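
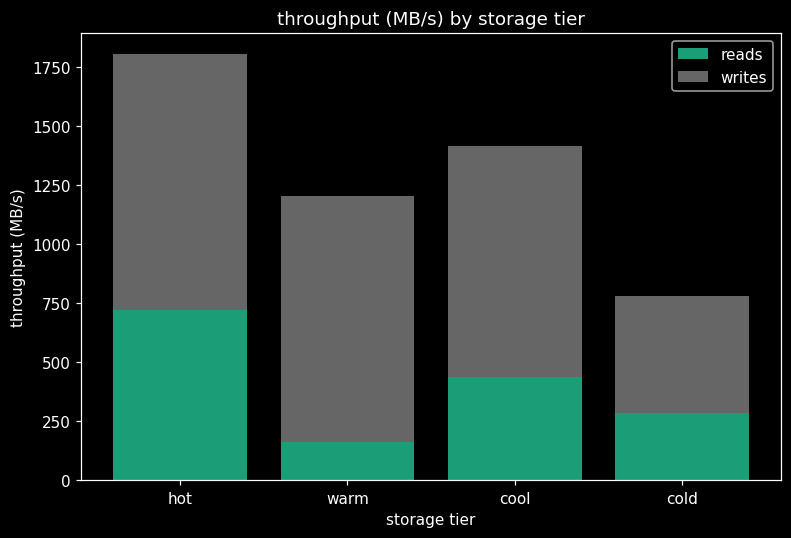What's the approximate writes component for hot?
≈ 1000

writes top ≈ 1800, bottom ≈ 800; segment ≈ 1000.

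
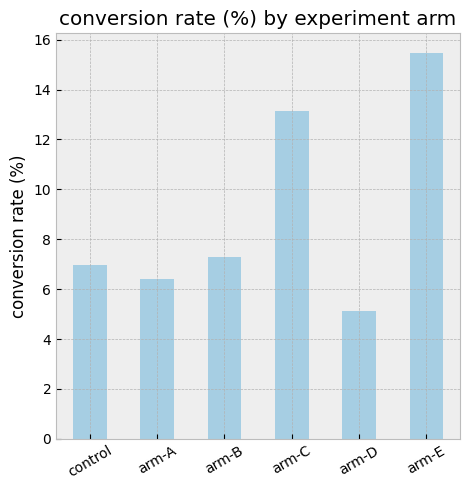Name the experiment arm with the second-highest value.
arm-C

Top 3: arm-E ≈ 16, arm-C ≈ 14, arm-B ≈ 8.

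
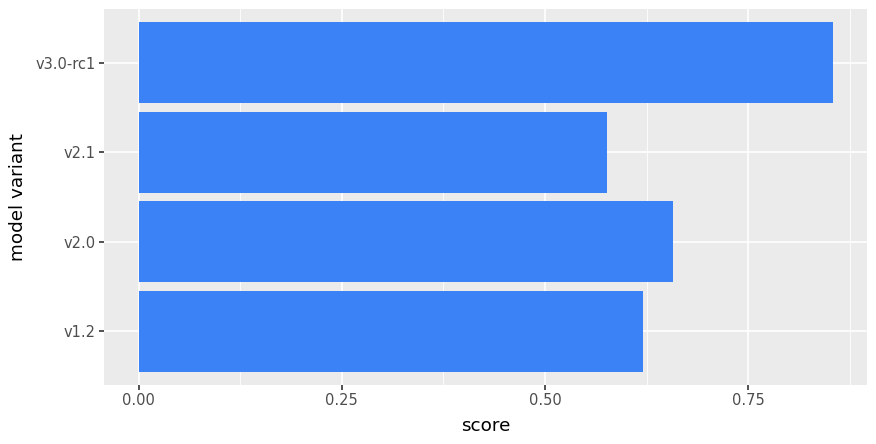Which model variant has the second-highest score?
v2.0

Top 3: v3.0-rc1 ≈ 0.9, v2.0 ≈ 0.7, v1.2 ≈ 0.6.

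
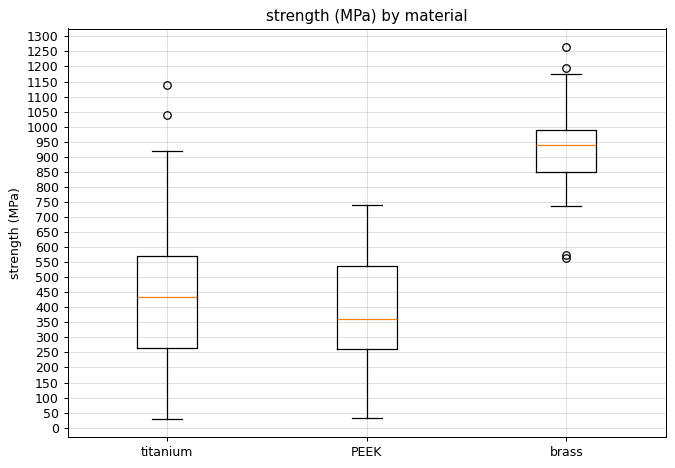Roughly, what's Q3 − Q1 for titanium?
≈ 300

Q3 ≈ 550, Q1 ≈ 250; IQR ≈ 300.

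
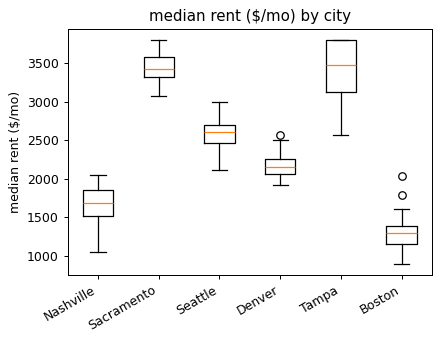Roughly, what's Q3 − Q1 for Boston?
≈ 200

Q3 ≈ 1400, Q1 ≈ 1200; IQR ≈ 200.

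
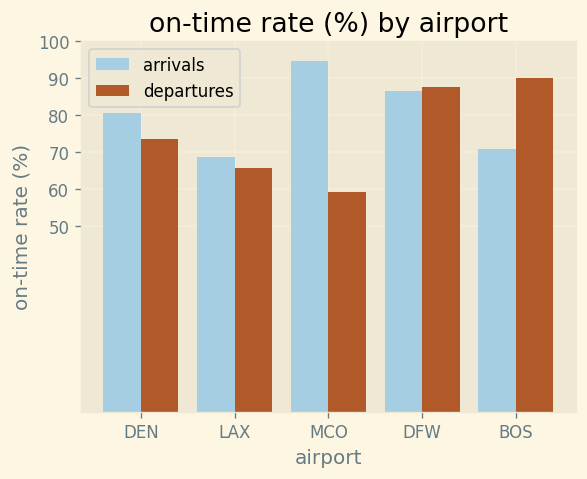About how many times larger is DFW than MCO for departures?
DFW ≈ 90, MCO ≈ 60; 90/60 ≈ 1.5.

≈ 1.5×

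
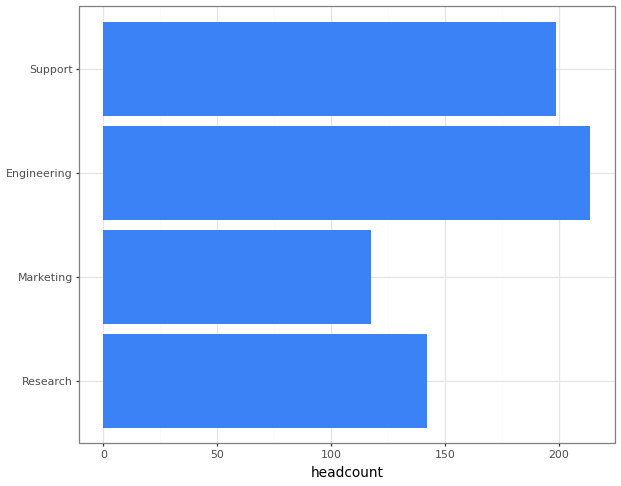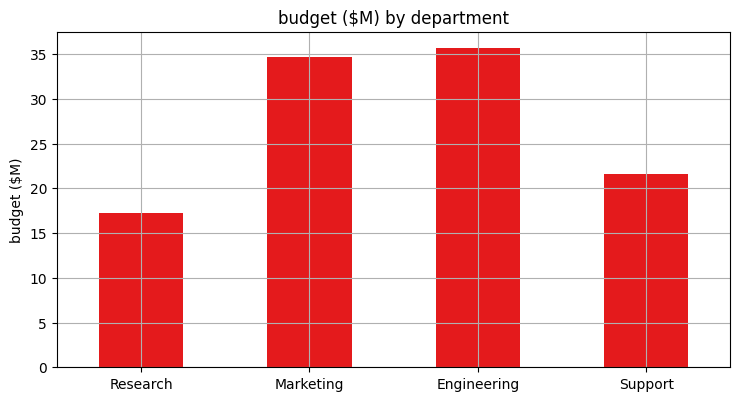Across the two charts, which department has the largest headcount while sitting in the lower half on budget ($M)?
Support

Chart 2 median budget ($M) ≈ 30; below-median departments: Research, Support. Among those, Support has the highest headcount (≈ 200).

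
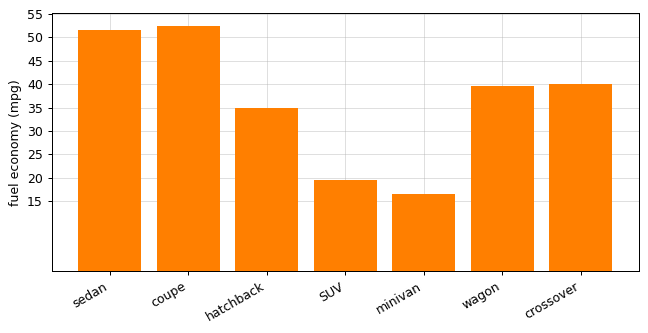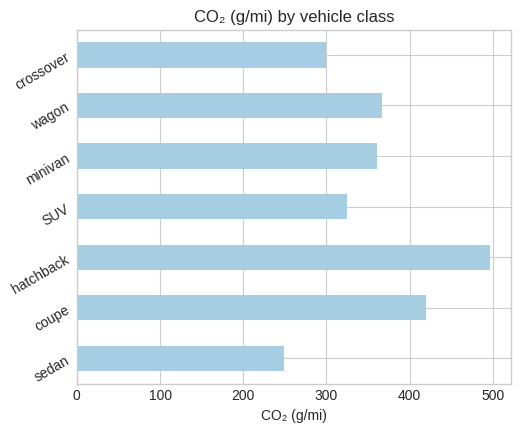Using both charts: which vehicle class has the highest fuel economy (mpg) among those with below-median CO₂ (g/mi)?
sedan

Chart 2 median CO₂ (g/mi) ≈ 350; below-median vehicle classes: sedan, SUV, crossover. Among those, sedan has the highest fuel economy (mpg) (≈ 50).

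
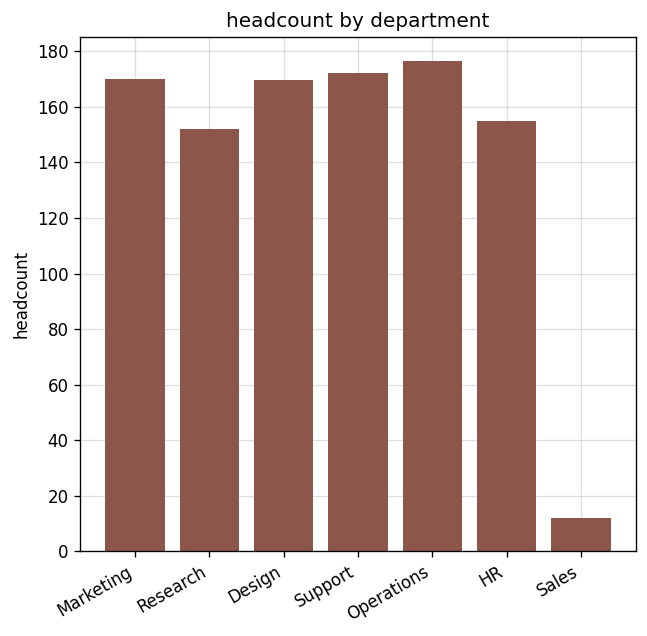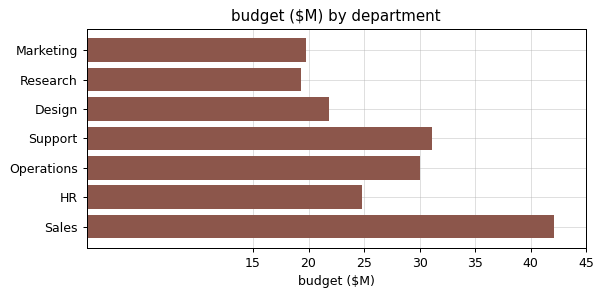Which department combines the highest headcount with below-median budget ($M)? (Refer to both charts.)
Chart 2 median budget ($M) ≈ 25; below-median departments: Marketing, Research, Design. Among those, Marketing has the highest headcount (≈ 180).

Marketing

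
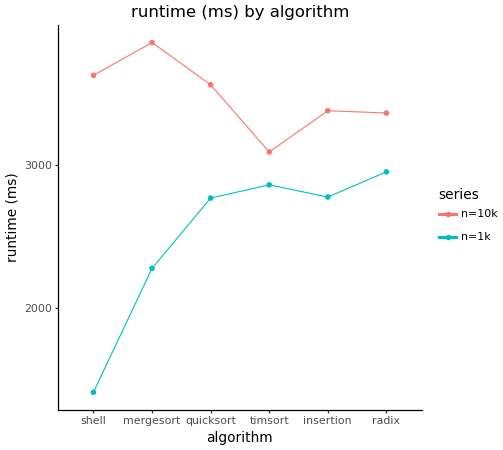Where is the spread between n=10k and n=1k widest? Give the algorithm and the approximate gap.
shell: n=10k ≈ 3500, n=1k ≈ 1500 → gap ≈ 2000. Next-largest (mergesort) is only ≈ 1500.

shell, ≈ 2000 ms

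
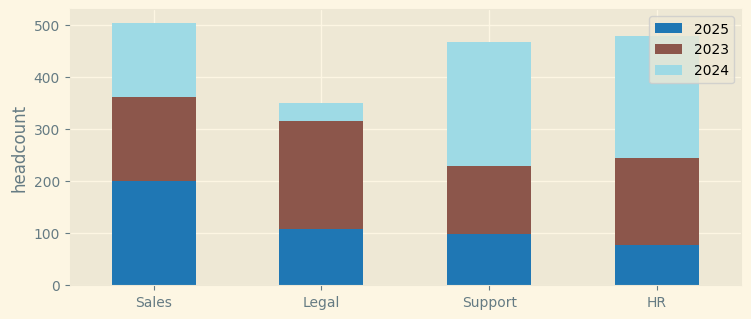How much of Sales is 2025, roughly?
2025 top ≈ 200, bottom ≈ 0; segment ≈ 200.

≈ 200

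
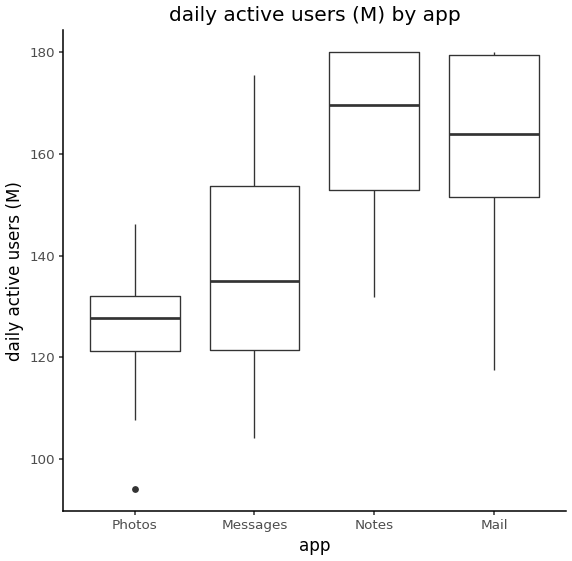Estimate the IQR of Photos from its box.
Q3 ≈ 130, Q1 ≈ 120; IQR ≈ 10.

≈ 10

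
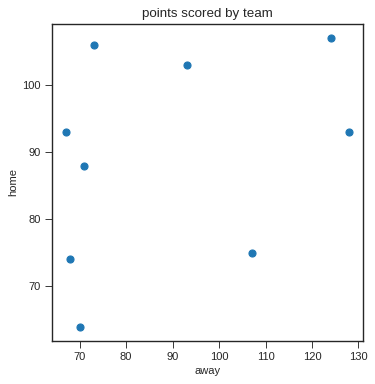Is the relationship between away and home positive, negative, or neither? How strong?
positive, weak

Points are positively correlated; weak (|r| ≈ 0.3).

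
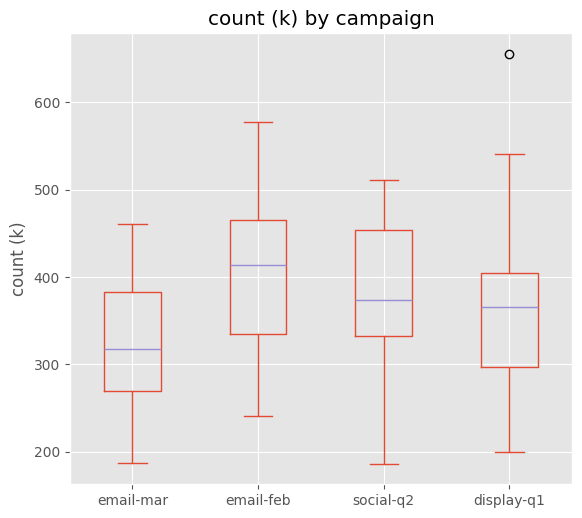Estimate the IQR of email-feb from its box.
≈ 130

Q3 ≈ 470, Q1 ≈ 340; IQR ≈ 130.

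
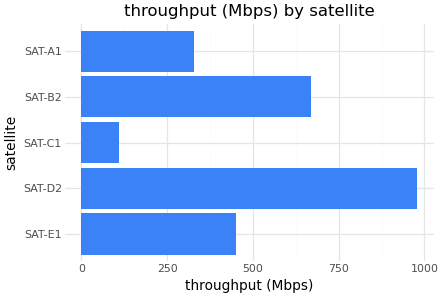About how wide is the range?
Max SAT-D2 ≈ 1000, min SAT-C1 ≈ 100; range ≈ 900.

≈ 900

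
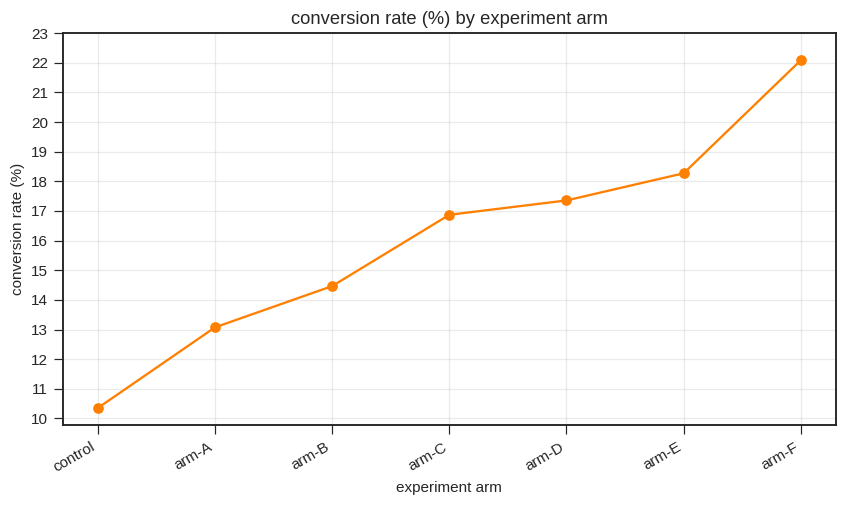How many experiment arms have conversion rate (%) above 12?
Above 12: arm-A, arm-B, arm-C, arm-D, arm-E, arm-F.

6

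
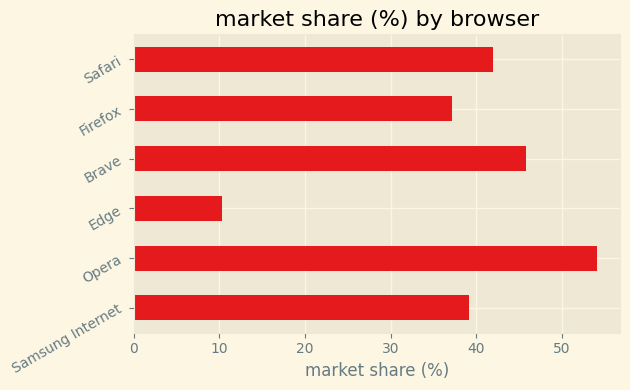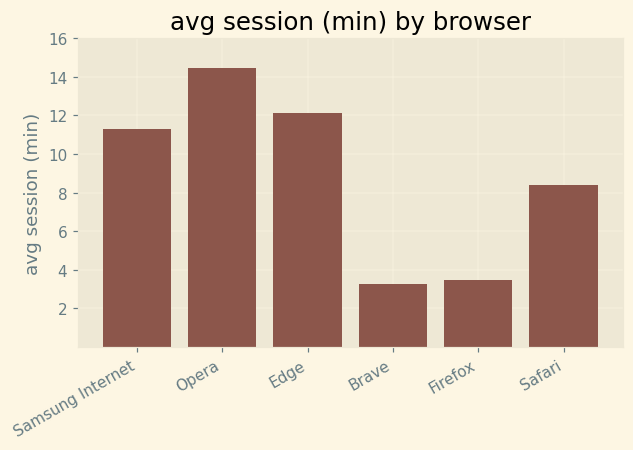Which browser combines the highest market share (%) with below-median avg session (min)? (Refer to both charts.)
Brave

Chart 2 median avg session (min) ≈ 10; below-median browsers: Brave, Firefox, Safari. Among those, Brave has the highest market share (%) (≈ 45).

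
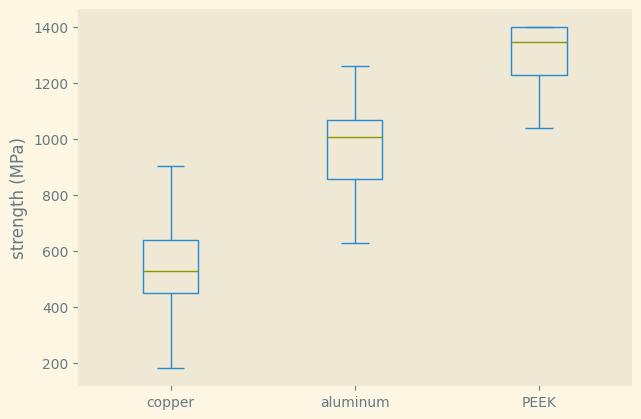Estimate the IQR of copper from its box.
≈ 200

Q3 ≈ 600, Q1 ≈ 400; IQR ≈ 200.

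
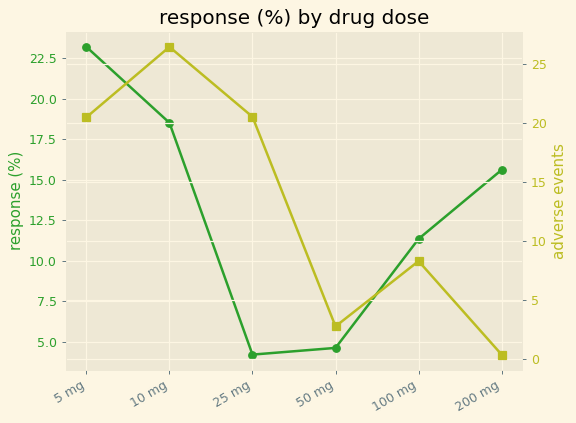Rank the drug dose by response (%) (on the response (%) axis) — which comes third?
200 mg

Top 4 (on the response (%) axis): 5 mg ≈ 24, 10 mg ≈ 18, 200 mg ≈ 16, 100 mg ≈ 12.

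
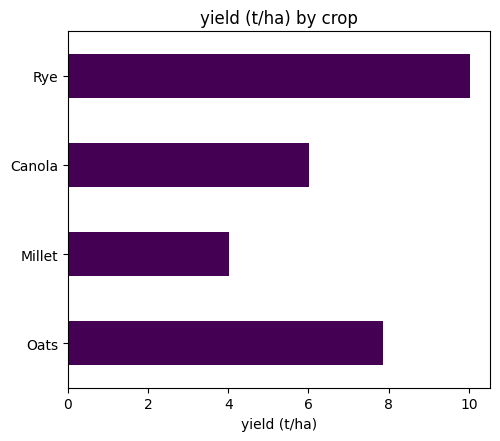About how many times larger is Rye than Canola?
Rye ≈ 10, Canola ≈ 6; 10/6 ≈ 1.67.

≈ 1.67×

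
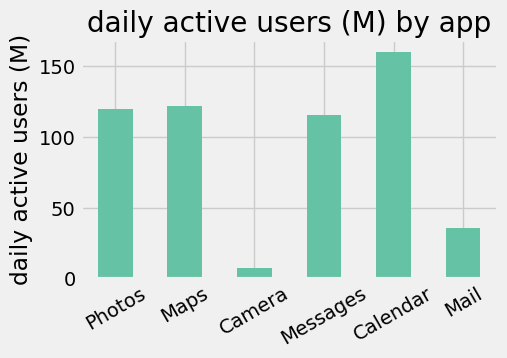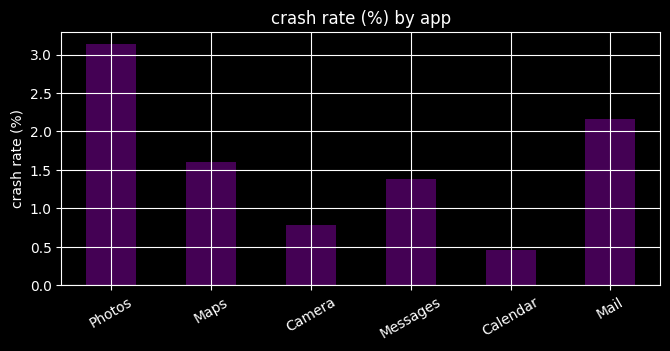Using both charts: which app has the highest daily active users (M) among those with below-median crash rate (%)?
Calendar

Chart 2 median crash rate (%) ≈ 1.5; below-median apps: Camera, Messages, Calendar. Among those, Calendar has the highest daily active users (M) (≈ 160).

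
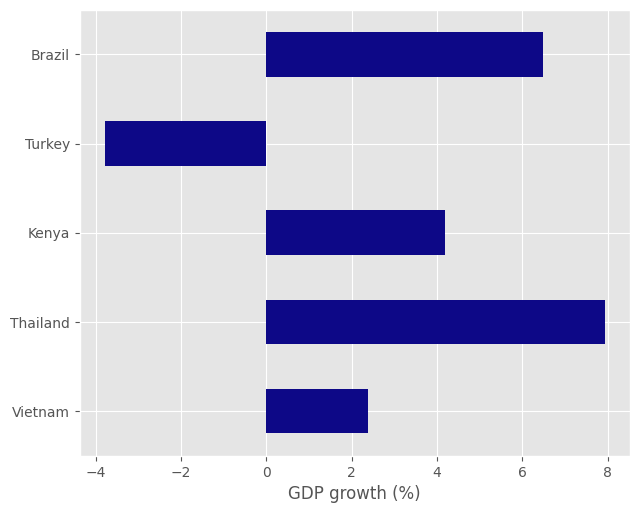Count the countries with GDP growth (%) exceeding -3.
4

Above -3: Vietnam, Thailand, Kenya, Brazil.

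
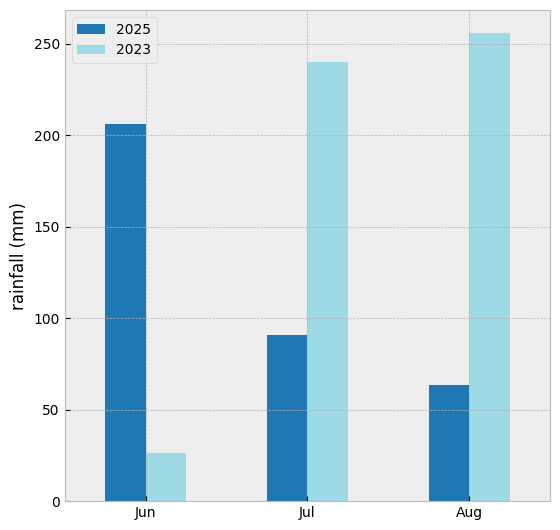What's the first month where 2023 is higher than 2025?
Jun: 2023 ≈ 25 vs 2025 ≈ 200 (not yet); Jul: 2023 ≈ 250 vs 2025 ≈ 100 (first crossover).

Jul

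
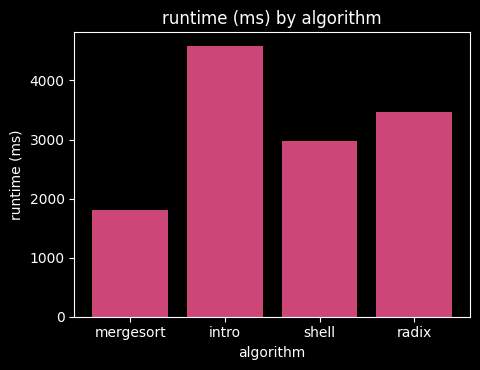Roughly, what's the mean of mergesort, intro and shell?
≈ 3167

(2000 + 4500 + 3000) / 3 ≈ 3167.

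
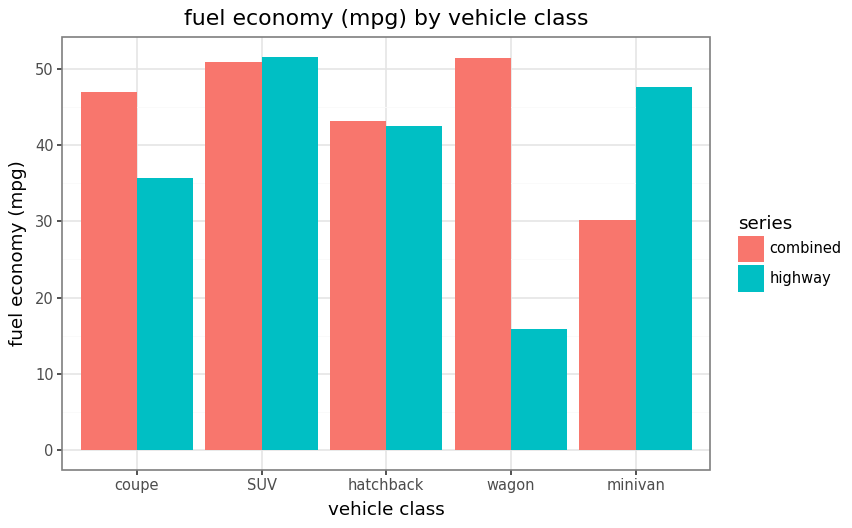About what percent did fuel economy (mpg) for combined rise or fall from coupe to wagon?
coupe ≈ 45, wagon ≈ 50; (50 − 45) / 45 ≈ +11.1%.

≈ +11.1%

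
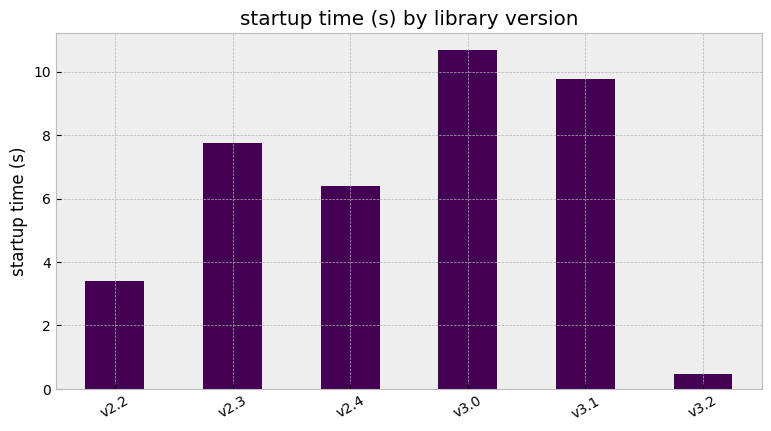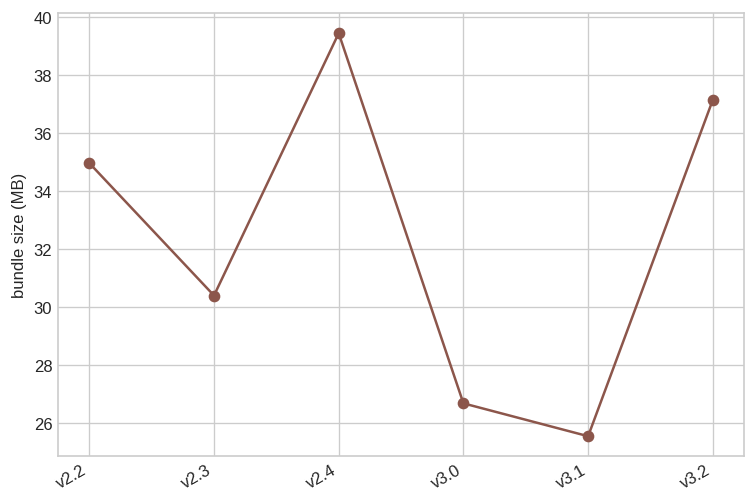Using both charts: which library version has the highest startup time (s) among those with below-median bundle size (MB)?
Chart 2 median bundle size (MB) ≈ 35; below-median library versions: v2.3, v3.0, v3.1. Among those, v3.0 has the highest startup time (s) (≈ 11).

v3.0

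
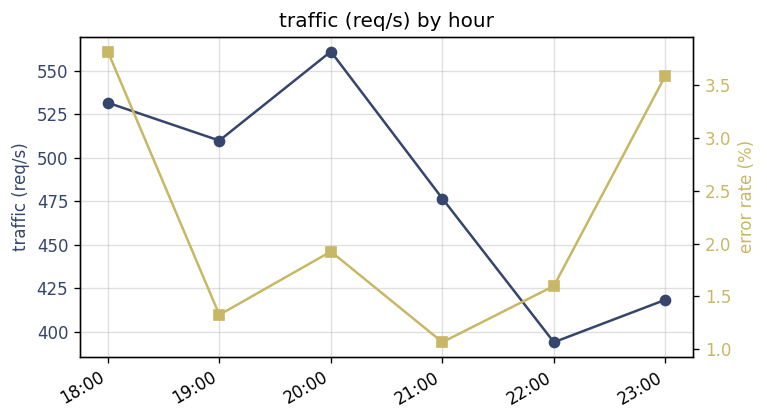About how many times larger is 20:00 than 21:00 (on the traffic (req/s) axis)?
≈ 1.17×

20:00 ≈ 560, 21:00 ≈ 480; 560/480 ≈ 1.17.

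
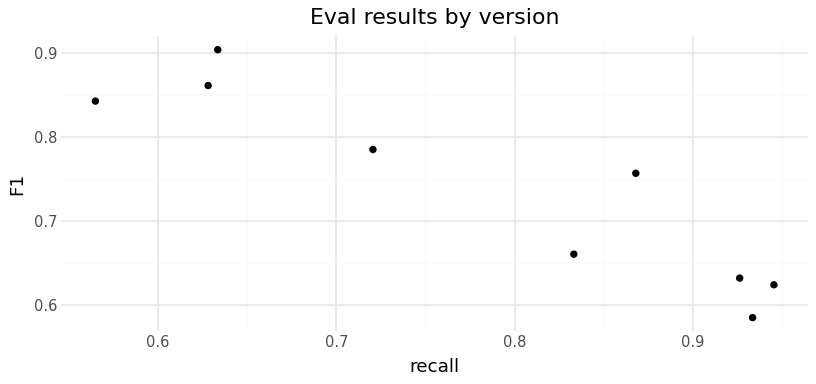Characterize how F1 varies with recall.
negative, strong

Points are negatively correlated; strong (|r| ≈ 0.9).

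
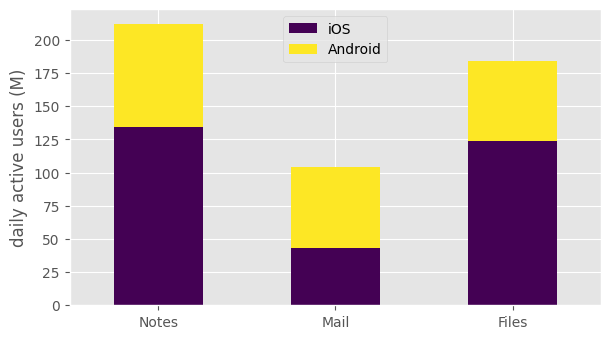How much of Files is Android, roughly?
≈ 60

Android top ≈ 180, bottom ≈ 120; segment ≈ 60.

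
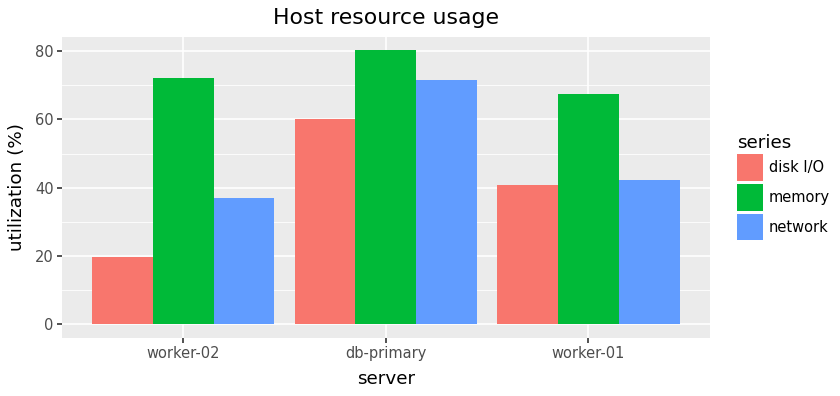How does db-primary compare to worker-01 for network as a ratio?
≈ 1.75×

db-primary ≈ 70, worker-01 ≈ 40; 70/40 ≈ 1.75.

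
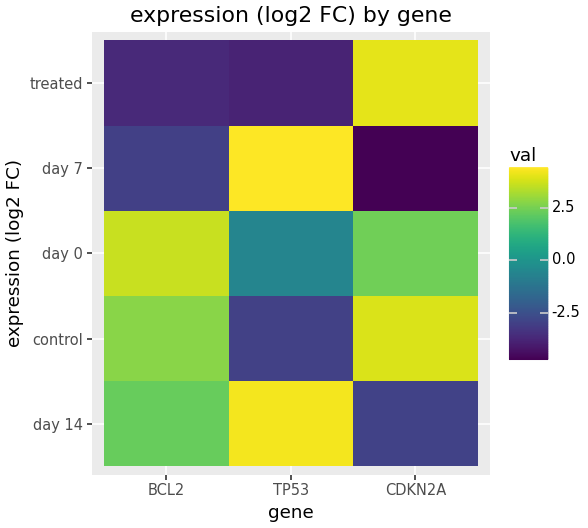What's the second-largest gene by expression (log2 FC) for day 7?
Top 3 for day 7: TP53 ≈ 4, BCL2 ≈ -3, CDKN2A ≈ -5.

BCL2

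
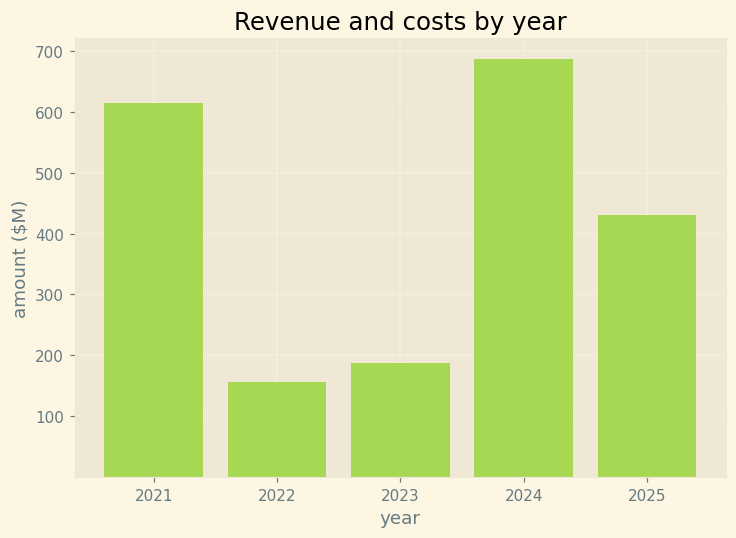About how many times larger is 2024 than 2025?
≈ 1.75×

2024 ≈ 700, 2025 ≈ 400; 700/400 ≈ 1.75.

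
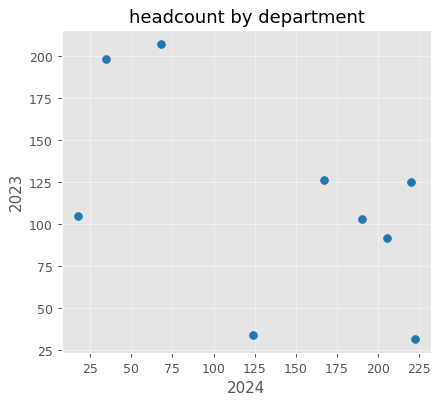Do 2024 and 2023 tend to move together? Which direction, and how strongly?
Points are negatively correlated; moderate (|r| ≈ 0.5).

negative, moderate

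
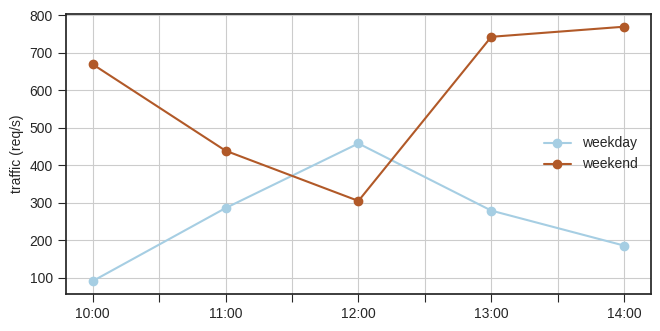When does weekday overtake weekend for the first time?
11:00: weekday ≈ 300 vs weekend ≈ 400 (not yet); 12:00: weekday ≈ 500 vs weekend ≈ 300 (first crossover).

12:00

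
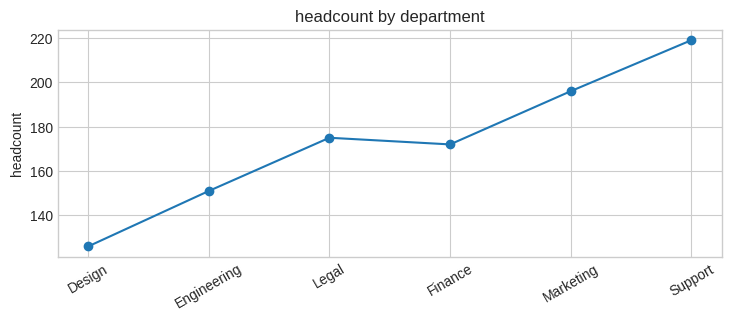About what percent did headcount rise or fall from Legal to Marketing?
≈ +11.1%

Legal ≈ 180, Marketing ≈ 200; (200 − 180) / 180 ≈ +11.1%.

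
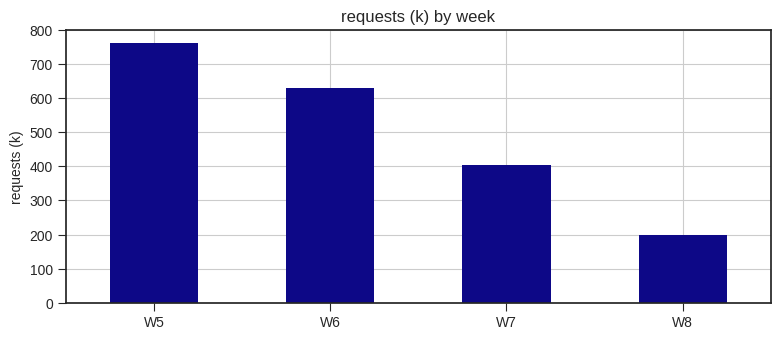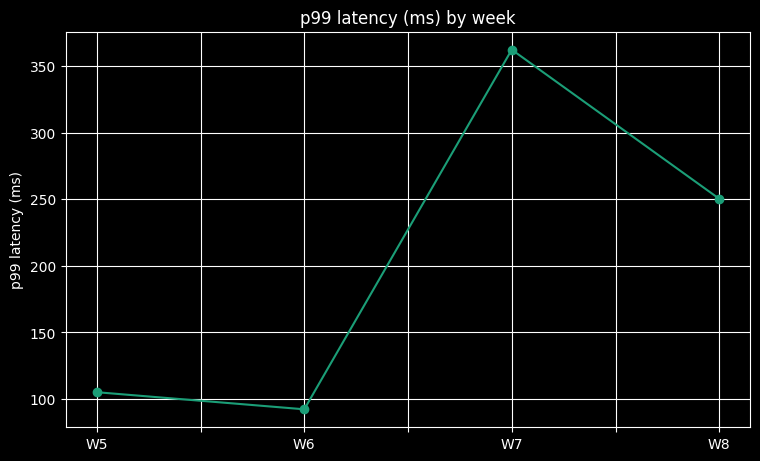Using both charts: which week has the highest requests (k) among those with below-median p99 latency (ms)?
W5

Chart 2 median p99 latency (ms) ≈ 200; below-median weeks: W5, W6. Among those, W5 has the highest requests (k) (≈ 800).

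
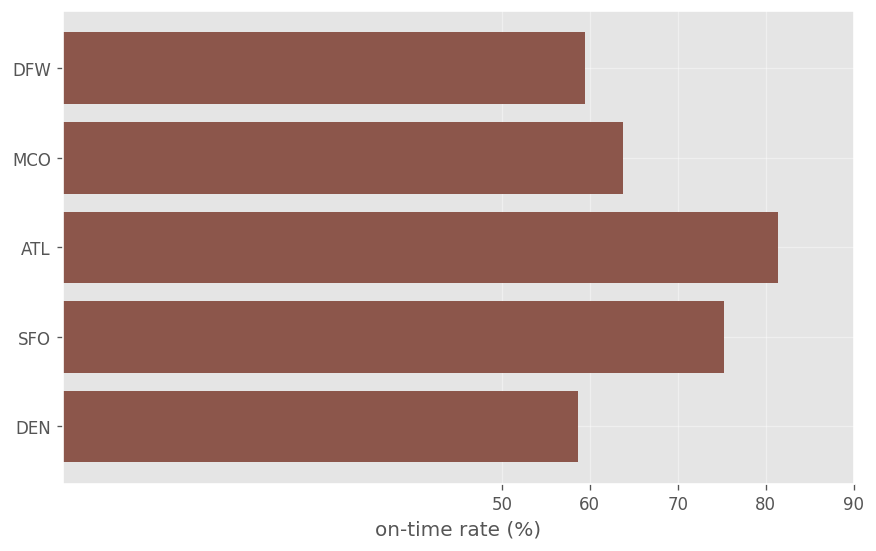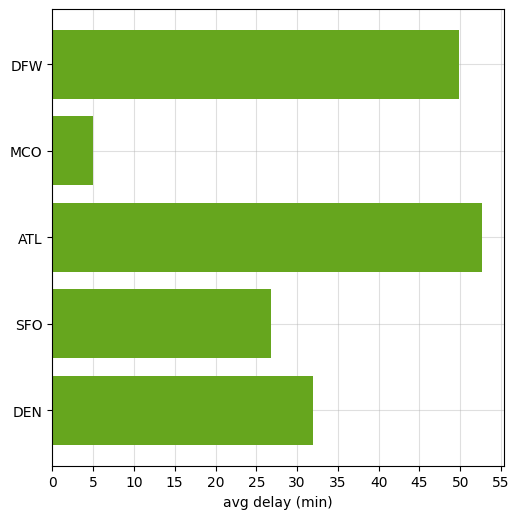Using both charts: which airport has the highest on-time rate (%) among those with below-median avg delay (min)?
Chart 2 median avg delay (min) ≈ 30; below-median airports: MCO, SFO. Among those, SFO has the highest on-time rate (%) (≈ 80).

SFO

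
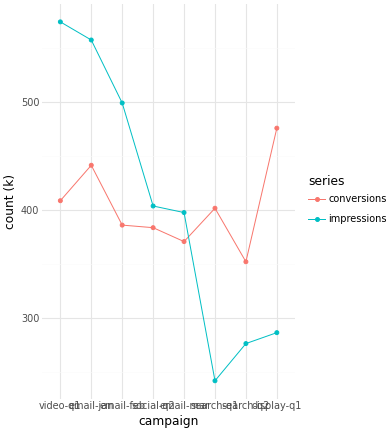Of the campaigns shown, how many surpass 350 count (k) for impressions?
Above 350: video-q1, email-jan, email-feb, social-q2, email-mar.

5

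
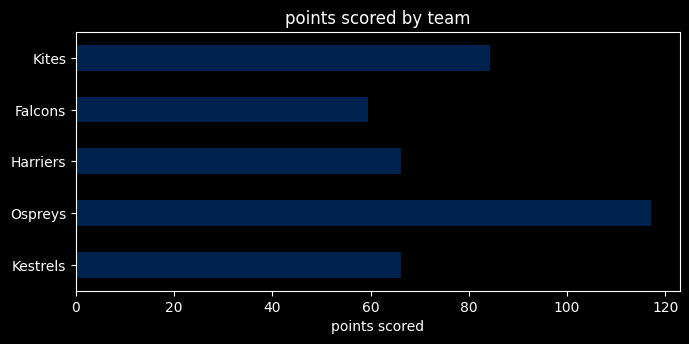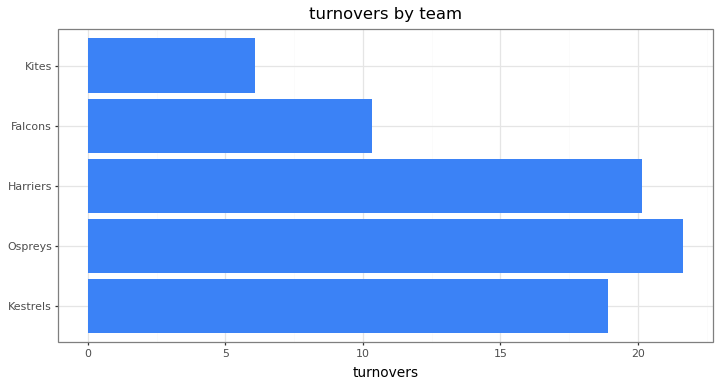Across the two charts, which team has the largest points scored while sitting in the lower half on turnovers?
Kites

Chart 2 median turnovers ≈ 18; below-median teams: Falcons, Kites. Among those, Kites has the highest points scored (≈ 80).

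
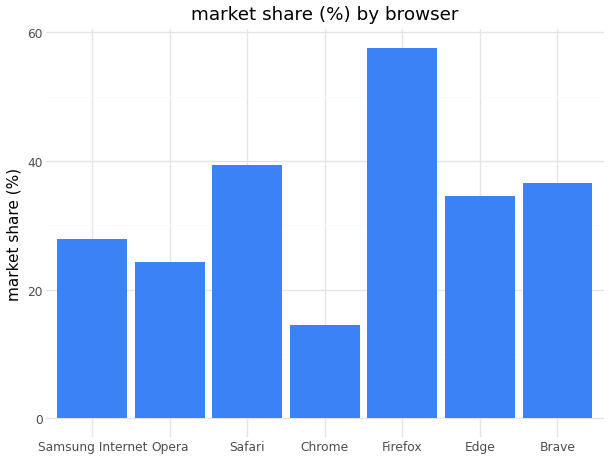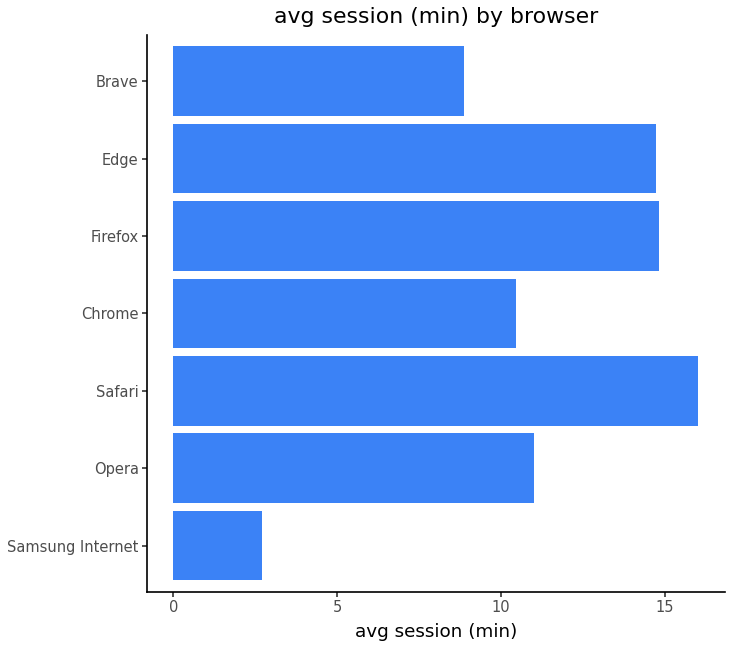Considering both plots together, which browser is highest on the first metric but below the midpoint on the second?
Brave

Chart 2 median avg session (min) ≈ 12; below-median browsers: Samsung Internet, Chrome, Brave. Among those, Brave has the highest market share (%) (≈ 40).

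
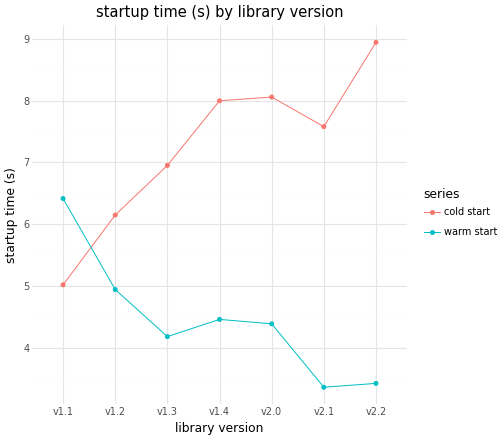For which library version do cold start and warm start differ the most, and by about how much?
v2.2: cold start ≈ 9.0, warm start ≈ 3.5 → gap ≈ 5.5. Next-largest (v2.1) is only ≈ 4.0.

v2.2, ≈ 5.5 s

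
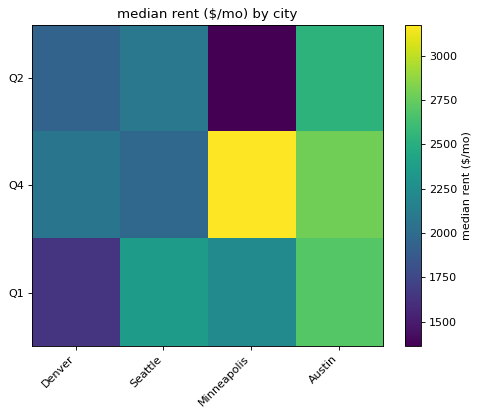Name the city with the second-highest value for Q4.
Austin

Top 3 for Q4: Minneapolis ≈ 3200, Austin ≈ 2800, Denver ≈ 2000.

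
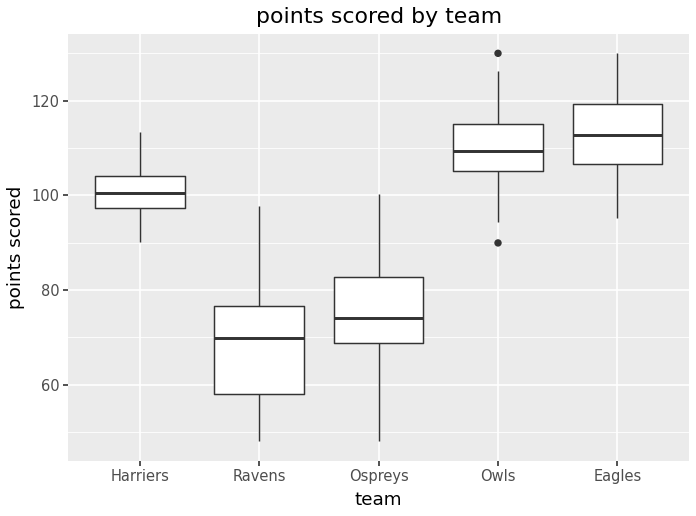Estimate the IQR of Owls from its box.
≈ 10

Q3 ≈ 115, Q1 ≈ 105; IQR ≈ 10.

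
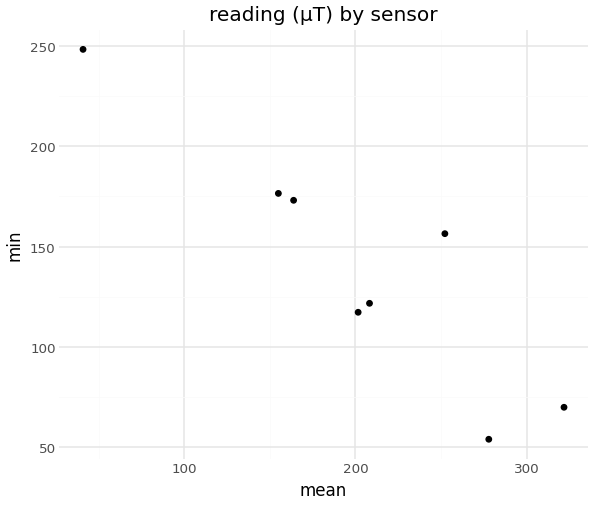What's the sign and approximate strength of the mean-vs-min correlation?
negative, strong

Points are negatively correlated; strong (|r| ≈ 0.9).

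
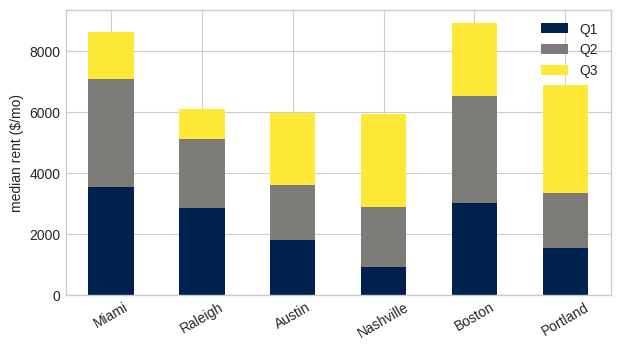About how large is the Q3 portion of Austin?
≈ 2000

Q3 top ≈ 6000, bottom ≈ 4000; segment ≈ 2000.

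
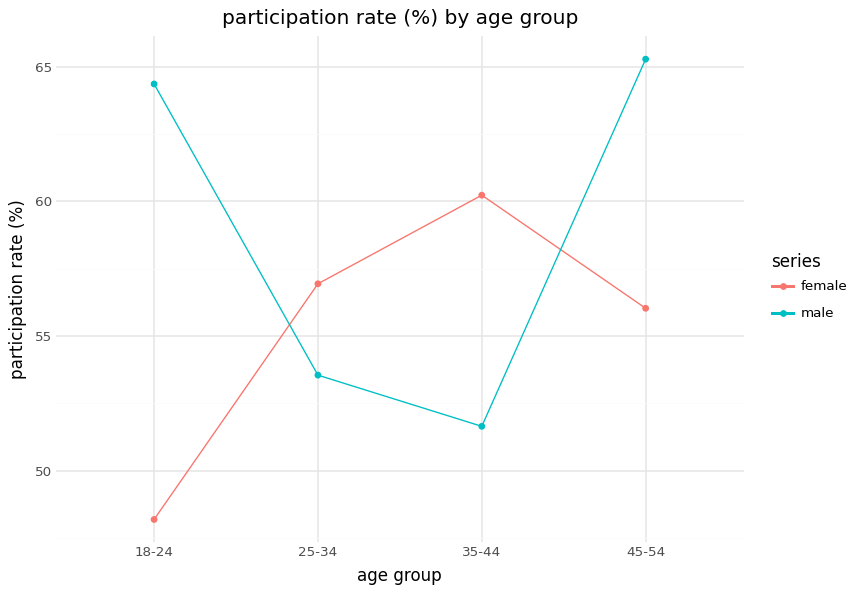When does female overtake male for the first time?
25-34

18-24: female ≈ 48 vs male ≈ 64 (not yet); 25-34: female ≈ 56 vs male ≈ 54 (first crossover).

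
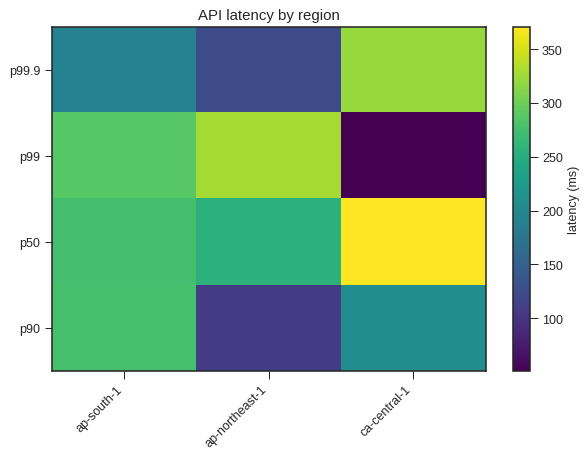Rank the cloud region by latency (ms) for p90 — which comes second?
ca-central-1

Top 3 for p90: ap-south-1 ≈ 300, ca-central-1 ≈ 200, ap-northeast-1 ≈ 100.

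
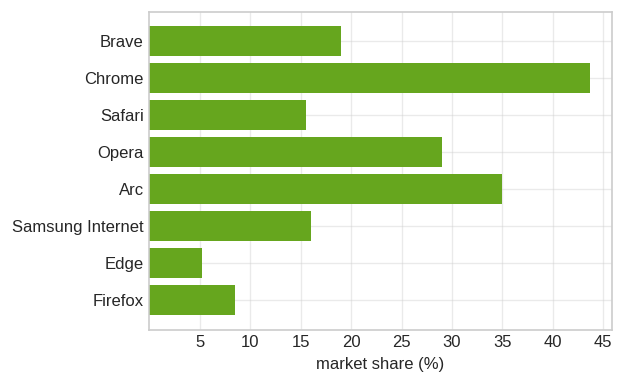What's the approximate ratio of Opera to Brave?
≈ 1.5×

Opera ≈ 30, Brave ≈ 20; 30/20 ≈ 1.5.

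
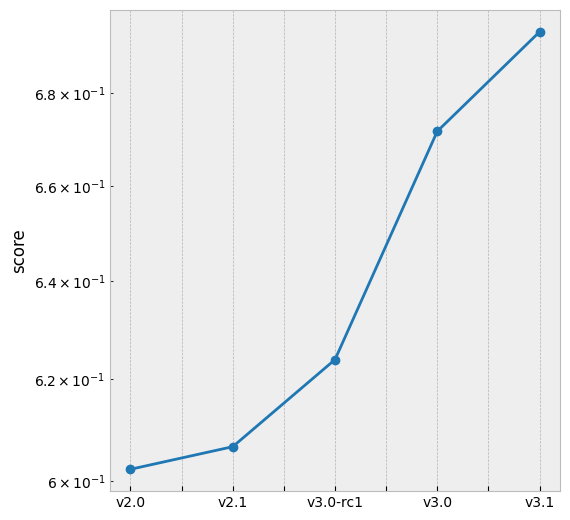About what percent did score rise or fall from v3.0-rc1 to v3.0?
≈ +8.1%

v3.0-rc1 ≈ 0.62, v3.0 ≈ 0.67; (0.67 − 0.62) / 0.62 ≈ +8.1%.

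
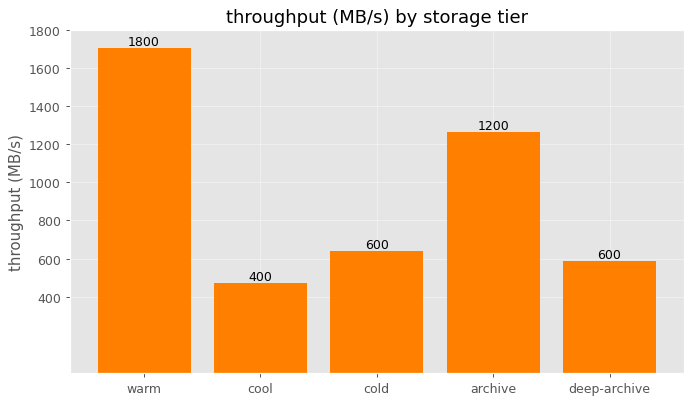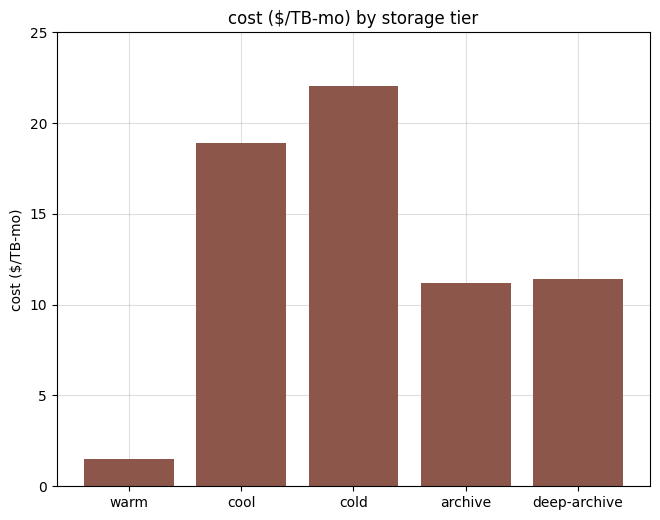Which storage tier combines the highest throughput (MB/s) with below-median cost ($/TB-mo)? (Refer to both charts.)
warm

Chart 2 median cost ($/TB-mo) ≈ 10; below-median storage tiers: warm, archive. Among those, warm has the highest throughput (MB/s) (≈ 1800).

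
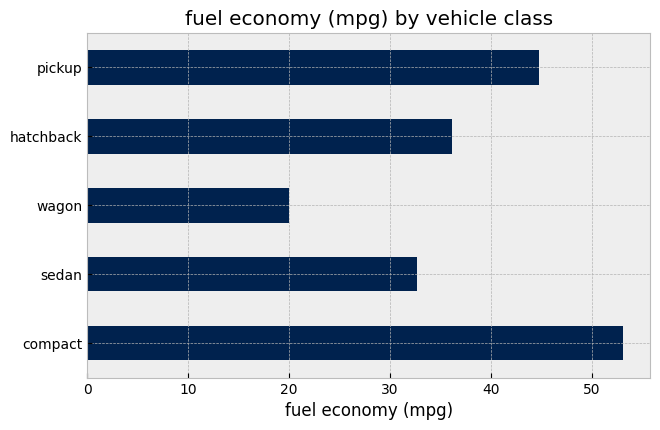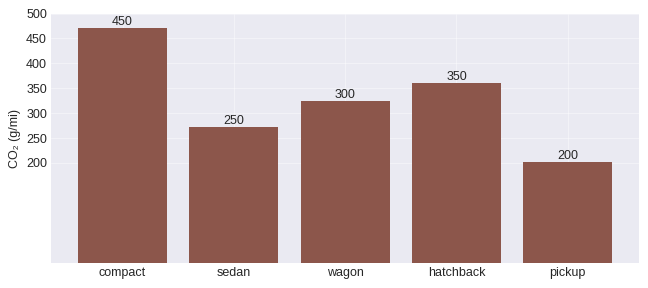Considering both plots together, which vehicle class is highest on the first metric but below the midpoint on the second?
Chart 2 median CO₂ (g/mi) ≈ 300; below-median vehicle classes: sedan, pickup. Among those, pickup has the highest fuel economy (mpg) (≈ 45).

pickup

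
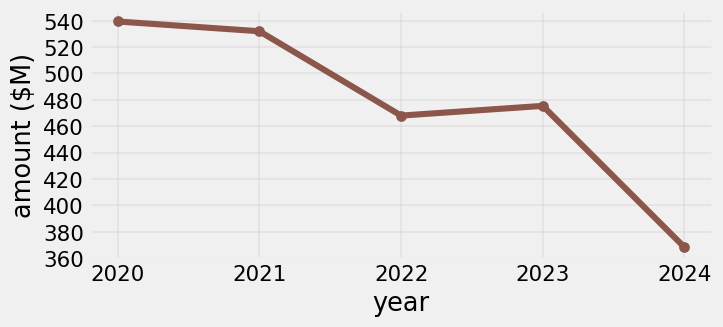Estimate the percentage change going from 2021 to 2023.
2021 ≈ 540, 2023 ≈ 480; (480 − 540) / 540 ≈ -11.1%.

≈ -11.1%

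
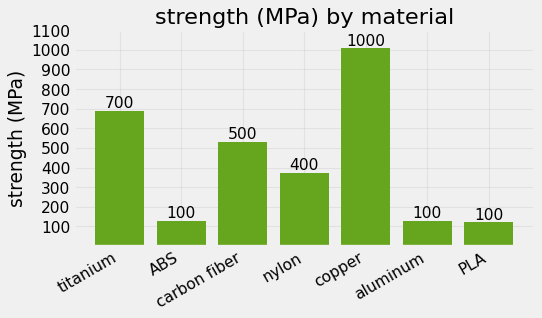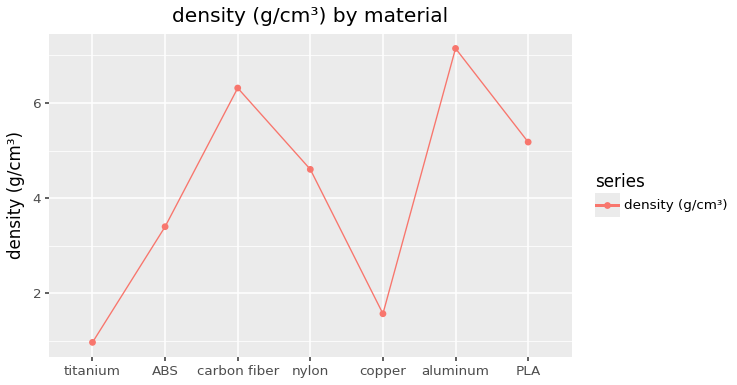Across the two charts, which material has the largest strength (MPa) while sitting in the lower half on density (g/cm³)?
Chart 2 median density (g/cm³) ≈ 5; below-median materials: titanium, ABS, copper. Among those, copper has the highest strength (MPa) (≈ 1000).

copper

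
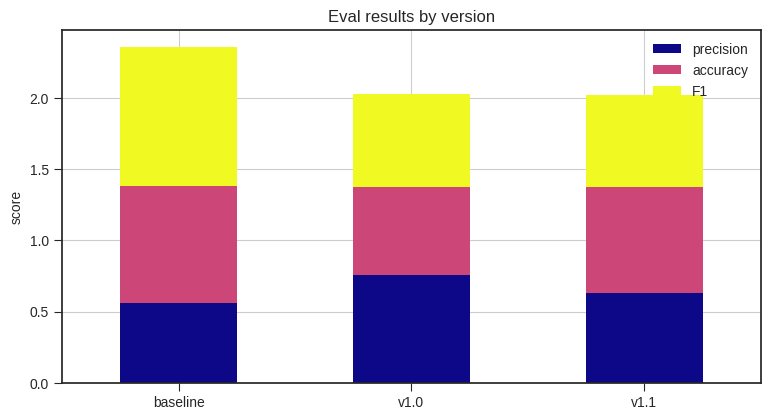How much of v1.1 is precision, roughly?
precision top ≈ 0.6, bottom ≈ 0.0; segment ≈ 0.6.

≈ 0.6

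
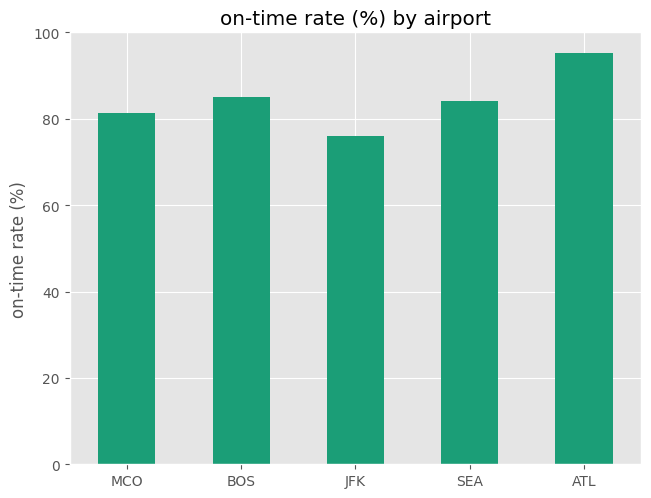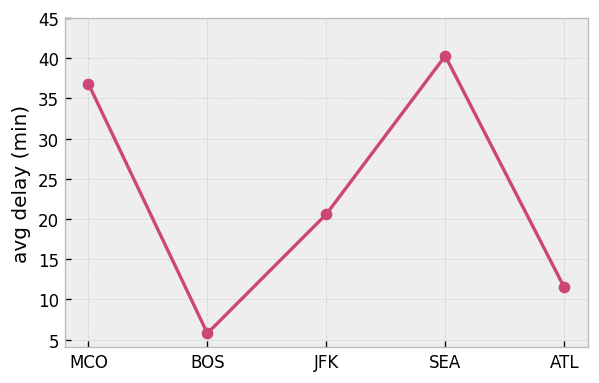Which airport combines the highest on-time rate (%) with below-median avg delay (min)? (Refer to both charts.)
ATL

Chart 2 median avg delay (min) ≈ 20; below-median airports: BOS, ATL. Among those, ATL has the highest on-time rate (%) (≈ 100).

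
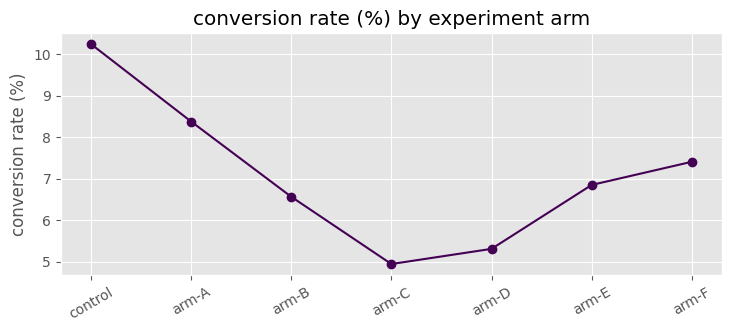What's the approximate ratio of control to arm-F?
≈ 1.33×

control ≈ 10.0, arm-F ≈ 7.5; 10.0/7.5 ≈ 1.33.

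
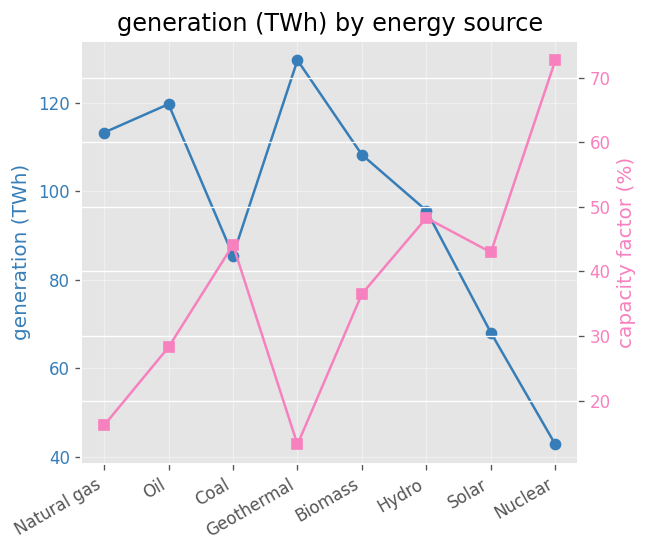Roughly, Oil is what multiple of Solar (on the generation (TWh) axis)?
≈ 1.71×

Oil ≈ 120, Solar ≈ 70; 120/70 ≈ 1.71.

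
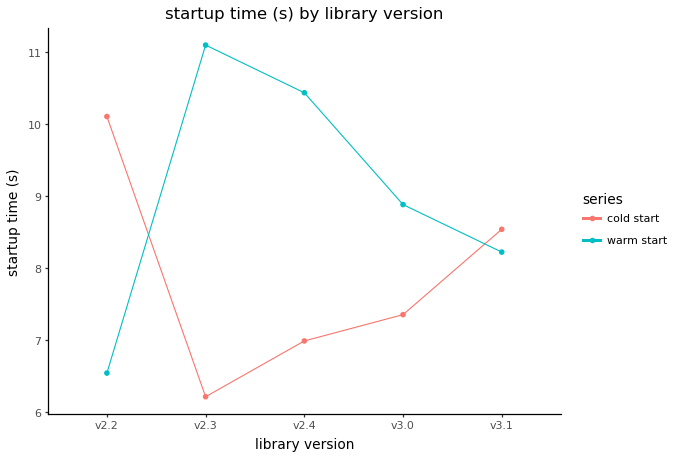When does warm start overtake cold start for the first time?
v2.2: warm start ≈ 6.5 vs cold start ≈ 10.0 (not yet); v2.3: warm start ≈ 11.0 vs cold start ≈ 6.0 (first crossover).

v2.3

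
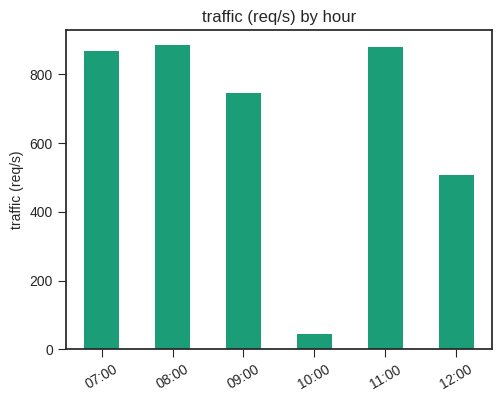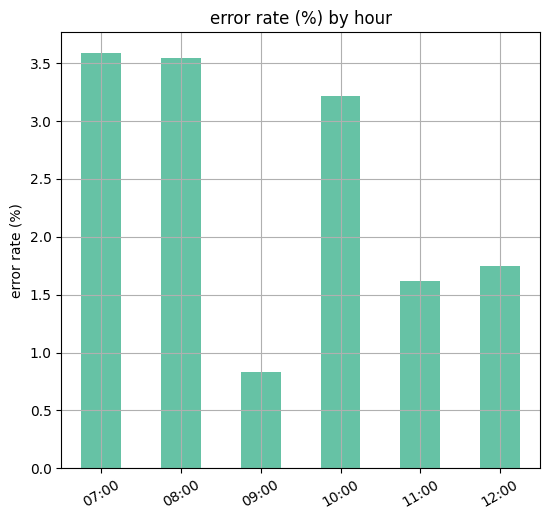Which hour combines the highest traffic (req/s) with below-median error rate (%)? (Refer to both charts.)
Chart 2 median error rate (%) ≈ 2.5; below-median hours: 09:00, 11:00, 12:00. Among those, 11:00 has the highest traffic (req/s) (≈ 900).

11:00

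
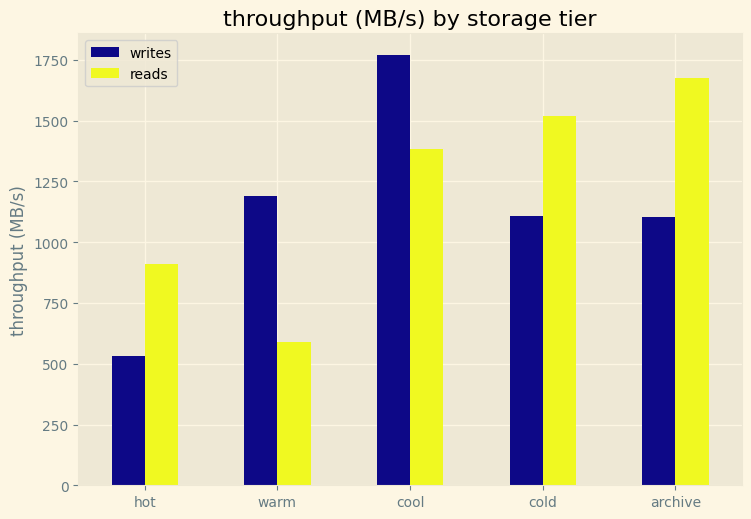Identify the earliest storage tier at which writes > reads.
hot: writes ≈ 600 vs reads ≈ 1000 (not yet); warm: writes ≈ 1200 vs reads ≈ 600 (first crossover).

warm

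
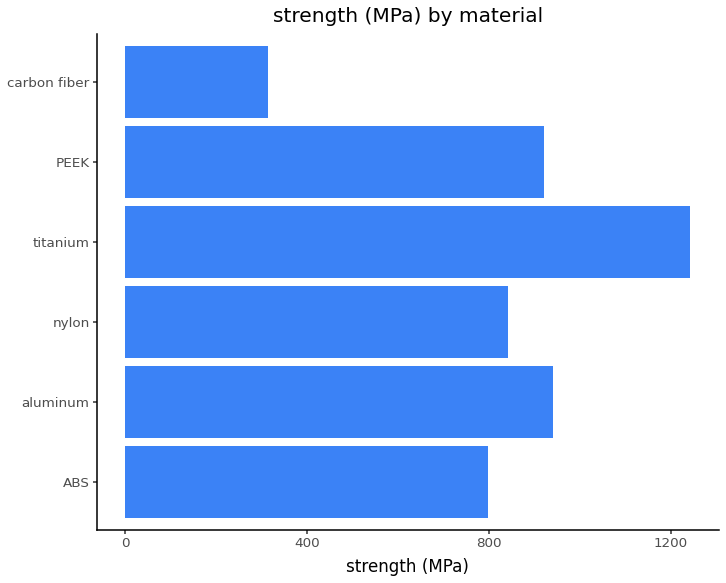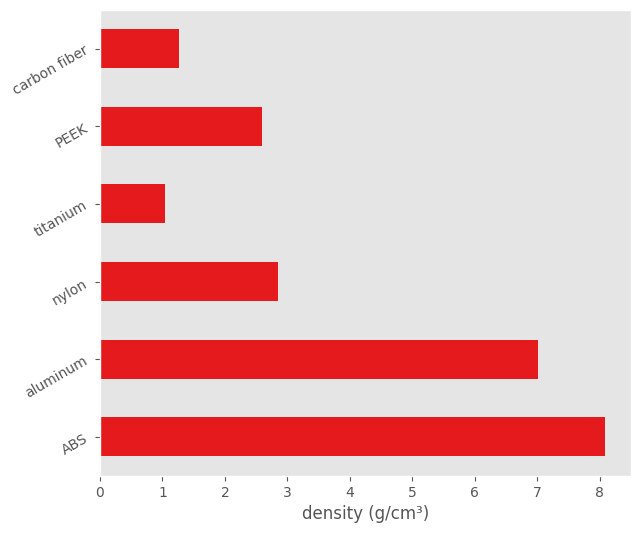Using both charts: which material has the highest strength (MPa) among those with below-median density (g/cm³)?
titanium

Chart 2 median density (g/cm³) ≈ 3; below-median materials: titanium, PEEK, carbon fiber. Among those, titanium has the highest strength (MPa) (≈ 1200).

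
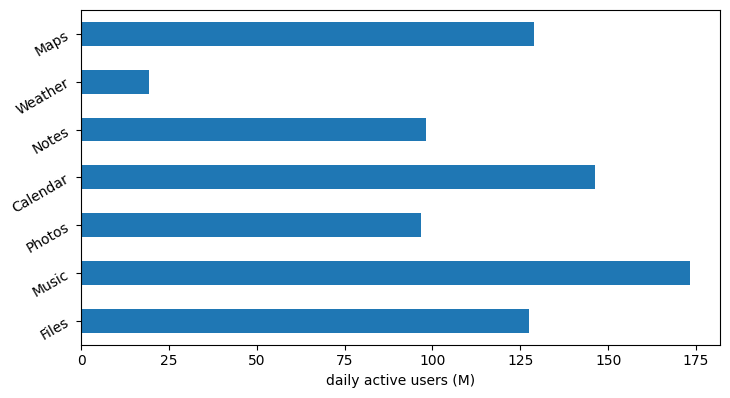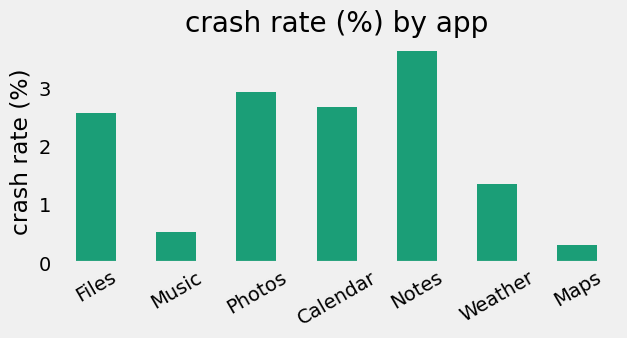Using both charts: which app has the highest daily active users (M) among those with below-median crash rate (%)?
Music

Chart 2 median crash rate (%) ≈ 2.5; below-median apps: Music, Weather, Maps. Among those, Music has the highest daily active users (M) (≈ 180).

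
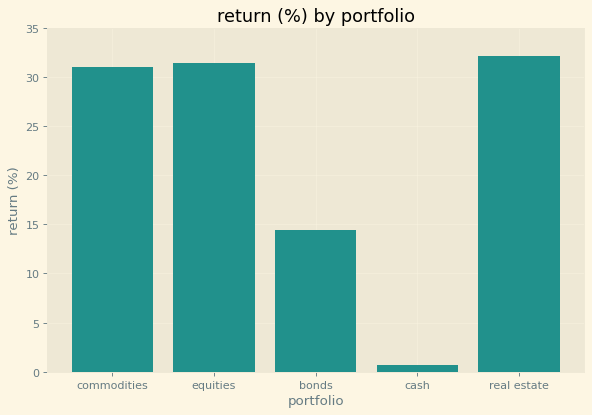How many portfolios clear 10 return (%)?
Above 10: commodities, equities, bonds, real estate.

4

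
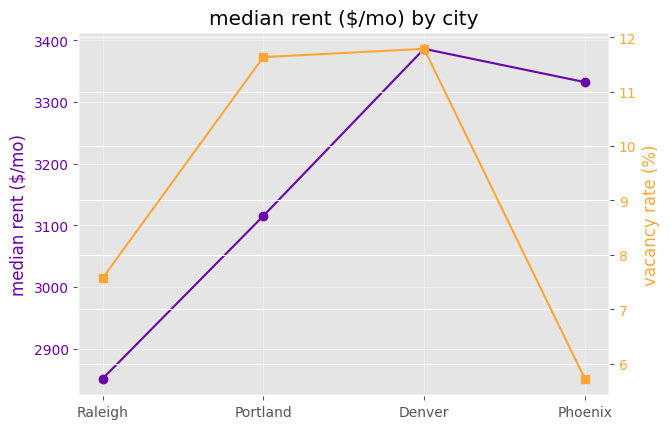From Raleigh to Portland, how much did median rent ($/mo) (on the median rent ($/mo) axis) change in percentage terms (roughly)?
Raleigh ≈ 2850, Portland ≈ 3100; (3100 − 2850) / 2850 ≈ +8.8%.

≈ +8.8%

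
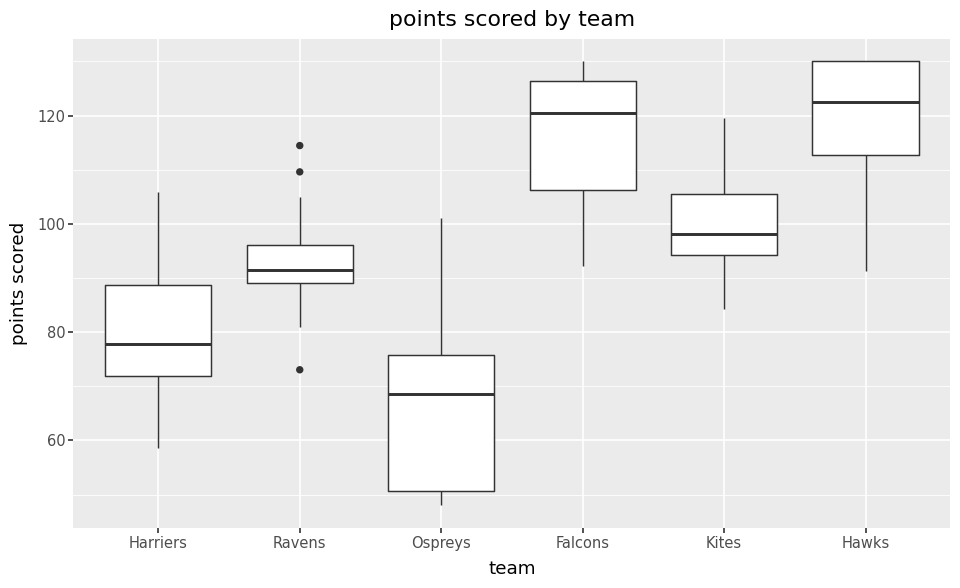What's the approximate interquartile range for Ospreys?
Q3 ≈ 75, Q1 ≈ 50; IQR ≈ 25.

≈ 25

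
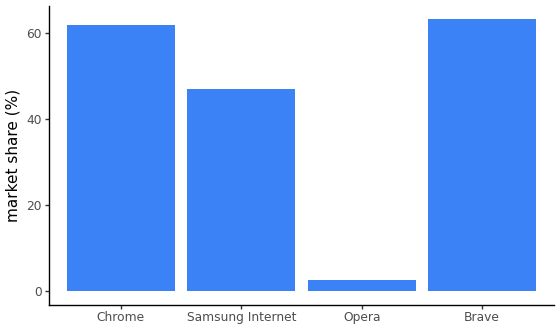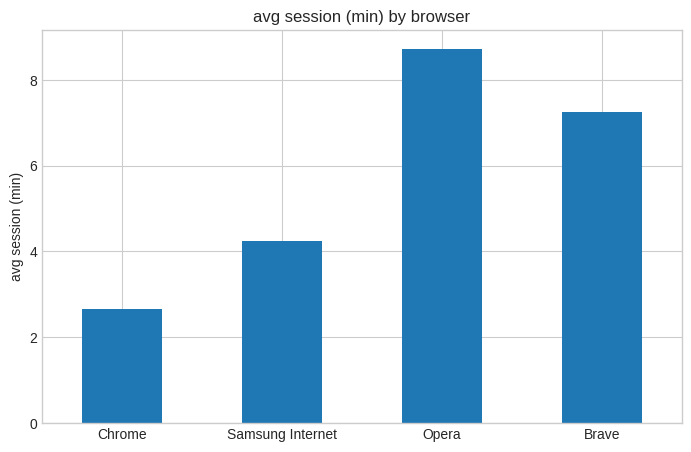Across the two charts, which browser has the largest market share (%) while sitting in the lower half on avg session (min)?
Chart 2 median avg session (min) ≈ 6; below-median browsers: Chrome, Samsung Internet. Among those, Chrome has the highest market share (%) (≈ 60).

Chrome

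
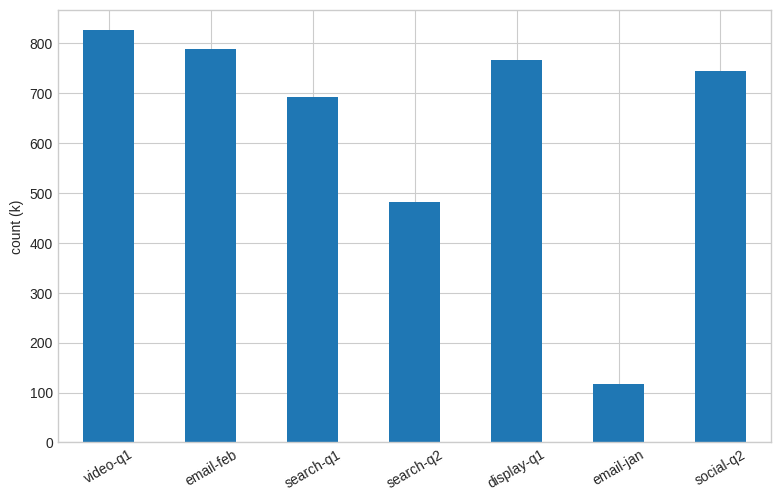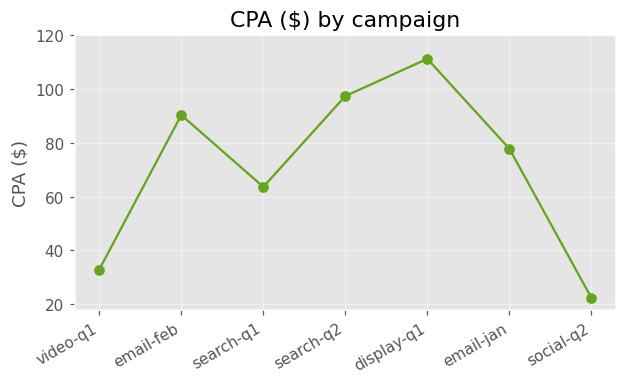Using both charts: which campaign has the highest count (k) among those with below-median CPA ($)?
Chart 2 median CPA ($) ≈ 80; below-median campaigns: video-q1, search-q1, social-q2. Among those, video-q1 has the highest count (k) (≈ 800).

video-q1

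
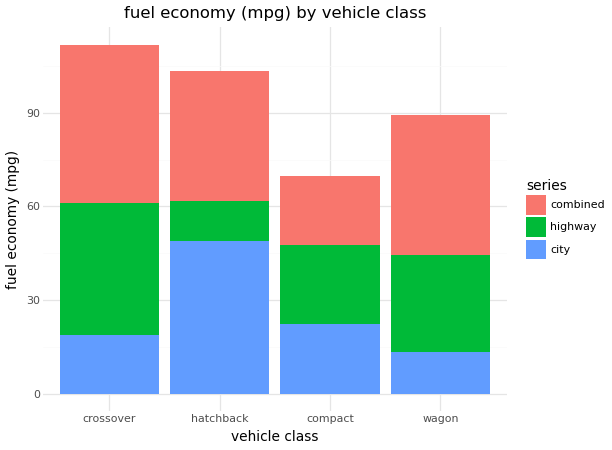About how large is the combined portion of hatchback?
≈ 40

combined top ≈ 100, bottom ≈ 60; segment ≈ 40.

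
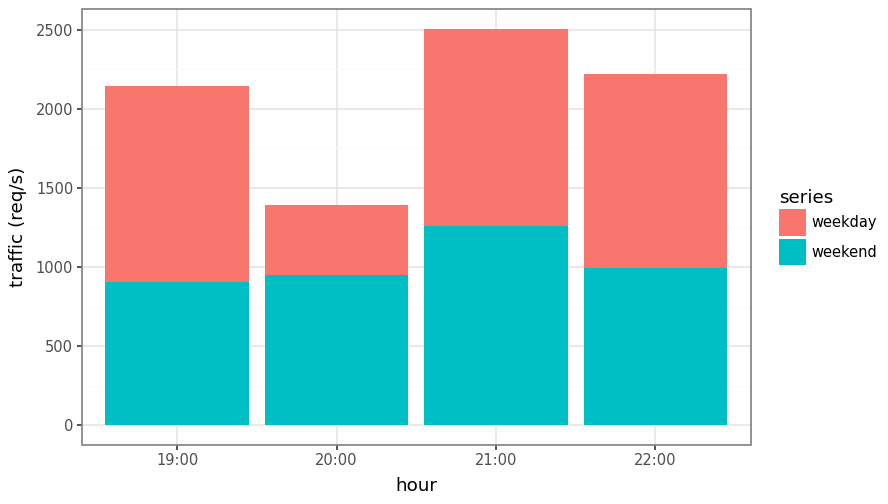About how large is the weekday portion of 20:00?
≈ 500

weekday top ≈ 1500, bottom ≈ 1000; segment ≈ 500.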